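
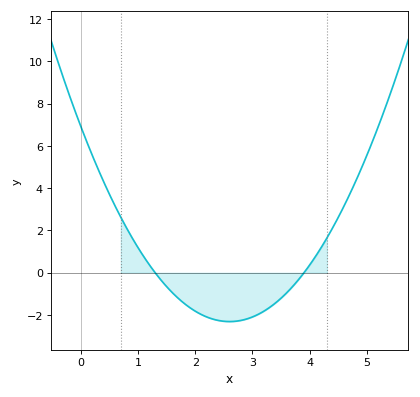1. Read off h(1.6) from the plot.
-1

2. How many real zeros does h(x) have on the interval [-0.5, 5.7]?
2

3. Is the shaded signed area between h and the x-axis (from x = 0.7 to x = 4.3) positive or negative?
negative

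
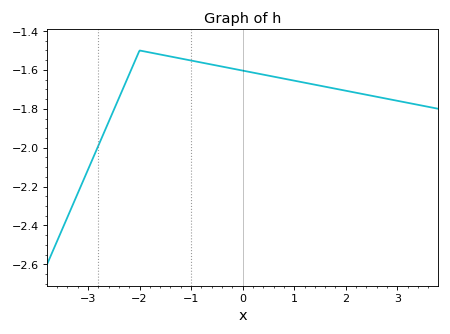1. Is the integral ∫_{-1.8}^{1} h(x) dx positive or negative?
negative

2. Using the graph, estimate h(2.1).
-1.71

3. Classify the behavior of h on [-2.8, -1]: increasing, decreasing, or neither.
neither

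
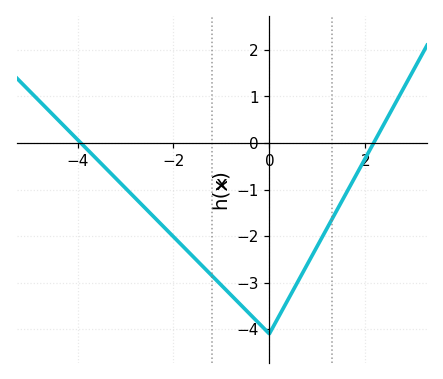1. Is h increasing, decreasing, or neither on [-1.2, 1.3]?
neither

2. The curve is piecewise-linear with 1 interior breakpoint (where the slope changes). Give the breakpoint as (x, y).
(0, -4.1)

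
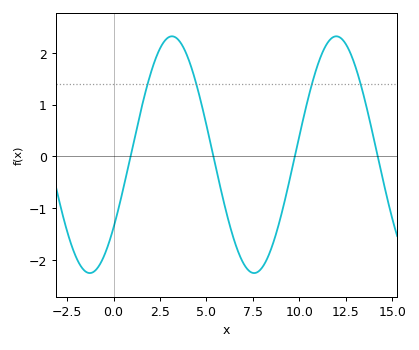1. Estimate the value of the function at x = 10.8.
1.5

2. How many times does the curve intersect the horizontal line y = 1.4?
4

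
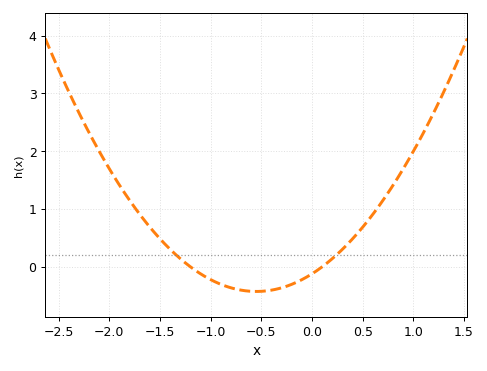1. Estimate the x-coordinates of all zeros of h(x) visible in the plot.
-1.2, 0.1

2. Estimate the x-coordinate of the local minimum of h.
-0.5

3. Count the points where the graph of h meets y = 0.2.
2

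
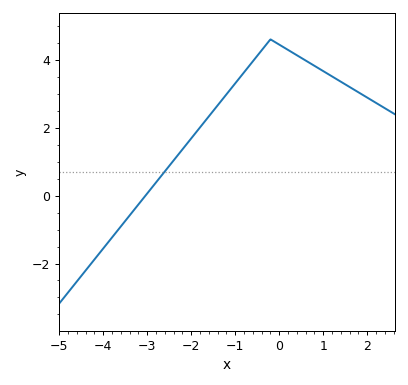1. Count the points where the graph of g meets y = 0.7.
1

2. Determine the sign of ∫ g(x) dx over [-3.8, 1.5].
positive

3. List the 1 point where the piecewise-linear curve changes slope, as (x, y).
(-0.2, 4.6)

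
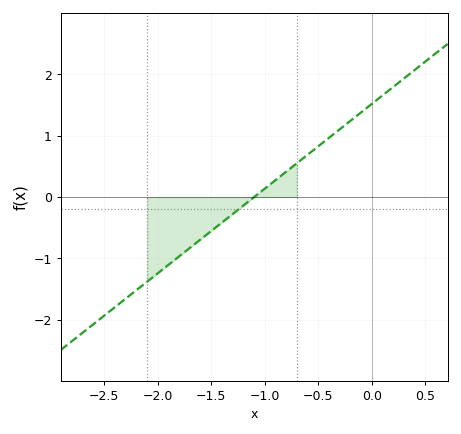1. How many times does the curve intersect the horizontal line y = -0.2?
1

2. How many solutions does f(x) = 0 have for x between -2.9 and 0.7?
1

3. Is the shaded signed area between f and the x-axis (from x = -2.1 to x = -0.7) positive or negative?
negative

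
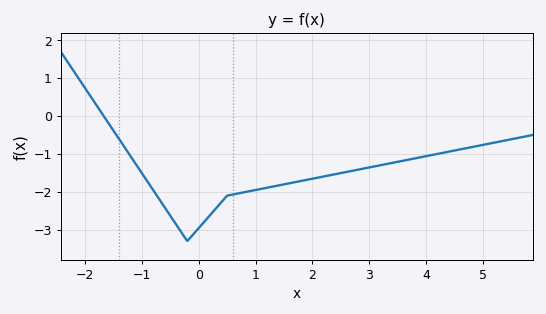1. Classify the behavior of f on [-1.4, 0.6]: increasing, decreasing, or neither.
neither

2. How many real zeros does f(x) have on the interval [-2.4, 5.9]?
1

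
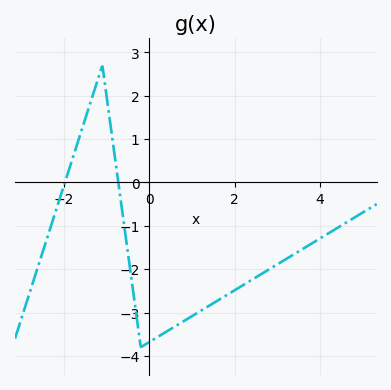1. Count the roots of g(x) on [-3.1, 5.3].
2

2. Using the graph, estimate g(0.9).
-3.1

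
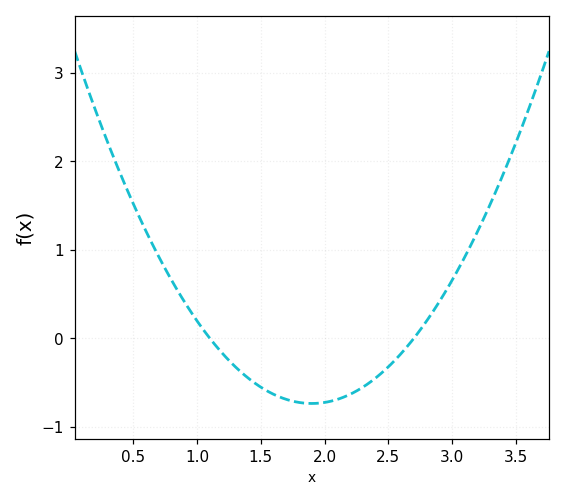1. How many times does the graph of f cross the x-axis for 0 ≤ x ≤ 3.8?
2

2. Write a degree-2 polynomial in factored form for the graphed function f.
y = 1.15(x - 1.1)(x - 2.7)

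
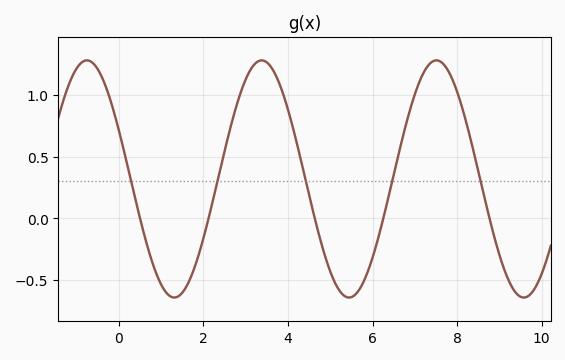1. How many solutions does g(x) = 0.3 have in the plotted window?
5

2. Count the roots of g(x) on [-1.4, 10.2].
5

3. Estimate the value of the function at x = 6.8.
0.771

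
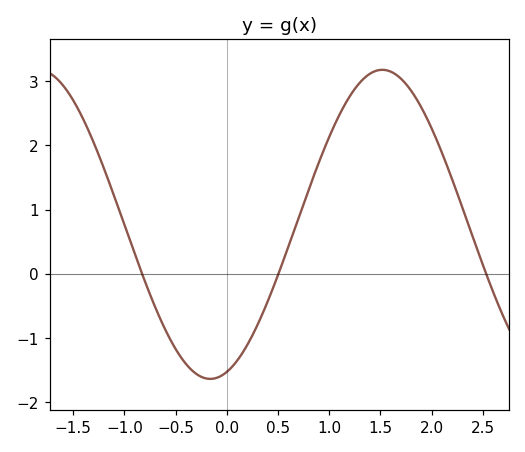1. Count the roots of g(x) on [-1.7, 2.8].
3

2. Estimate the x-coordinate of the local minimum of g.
-0.161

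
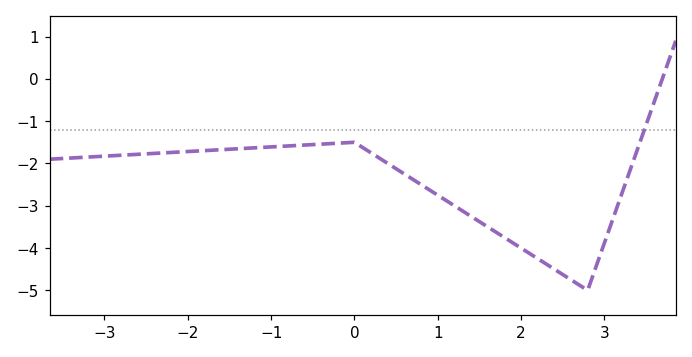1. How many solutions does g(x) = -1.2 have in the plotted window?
1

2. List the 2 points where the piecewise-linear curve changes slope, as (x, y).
(0, -1.5); (2.8, -5)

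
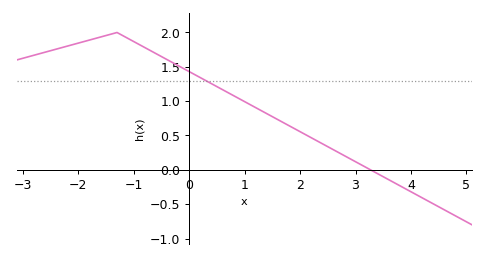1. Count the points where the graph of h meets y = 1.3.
1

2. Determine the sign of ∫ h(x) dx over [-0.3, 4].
positive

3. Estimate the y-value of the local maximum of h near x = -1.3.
2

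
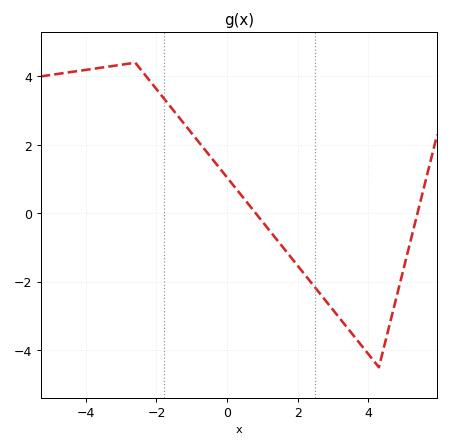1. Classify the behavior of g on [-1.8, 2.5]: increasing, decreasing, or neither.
decreasing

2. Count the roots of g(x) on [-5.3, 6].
2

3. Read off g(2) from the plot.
-1.53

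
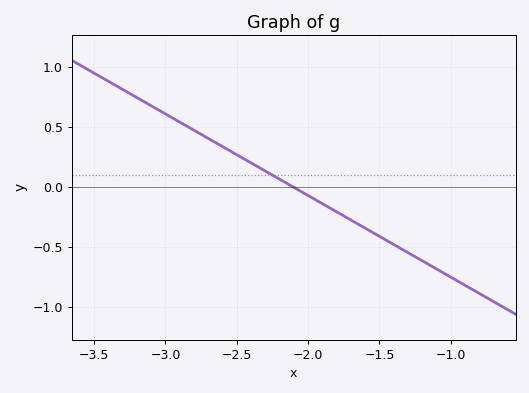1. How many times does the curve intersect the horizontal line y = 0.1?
1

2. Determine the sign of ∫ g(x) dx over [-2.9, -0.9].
negative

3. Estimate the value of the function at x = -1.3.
-0.55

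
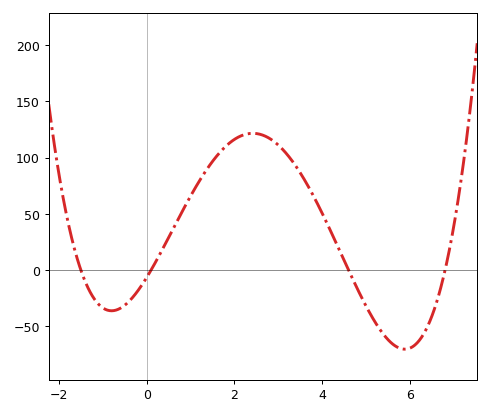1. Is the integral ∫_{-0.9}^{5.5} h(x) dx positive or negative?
positive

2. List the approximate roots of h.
-1.4, 0.2, 4.6, 6.8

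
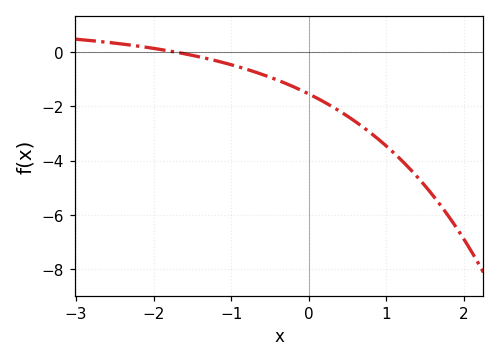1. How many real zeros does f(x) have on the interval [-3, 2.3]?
1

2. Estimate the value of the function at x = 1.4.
-4.6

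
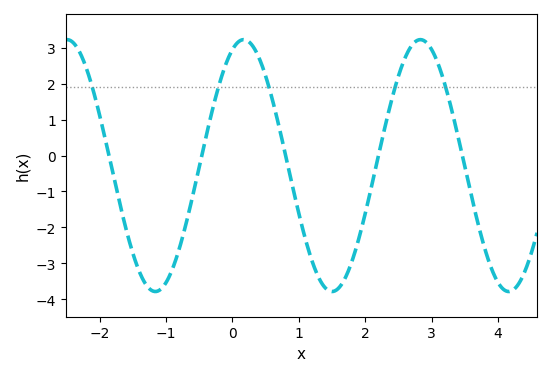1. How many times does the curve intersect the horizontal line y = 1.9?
5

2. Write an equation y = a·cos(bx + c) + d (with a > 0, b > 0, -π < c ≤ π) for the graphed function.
y = 3.5cos(2.4x - 0.4) - 0.28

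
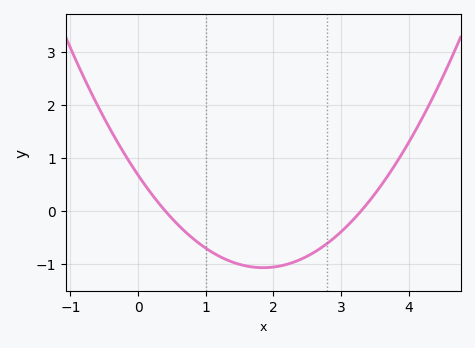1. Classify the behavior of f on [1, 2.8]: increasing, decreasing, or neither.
neither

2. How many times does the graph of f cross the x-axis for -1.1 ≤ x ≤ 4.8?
2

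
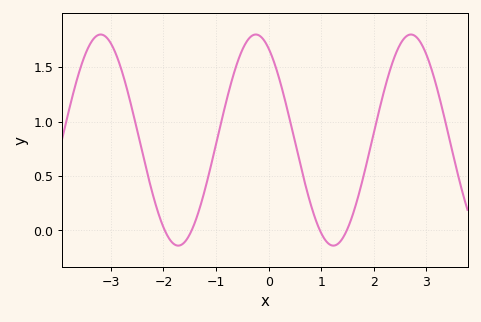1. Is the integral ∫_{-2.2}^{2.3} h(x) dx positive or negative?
positive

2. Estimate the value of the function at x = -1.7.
-0.15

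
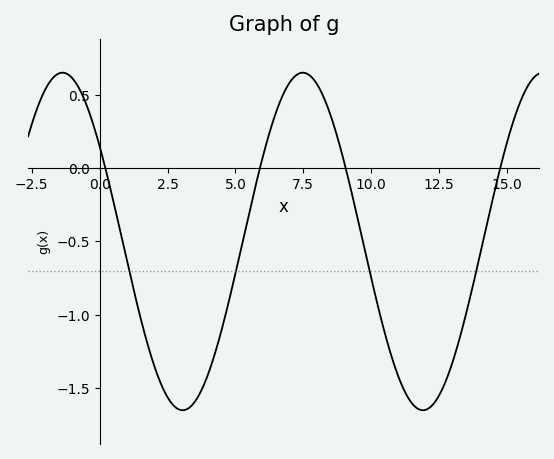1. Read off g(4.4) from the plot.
-1.15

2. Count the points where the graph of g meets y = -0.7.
4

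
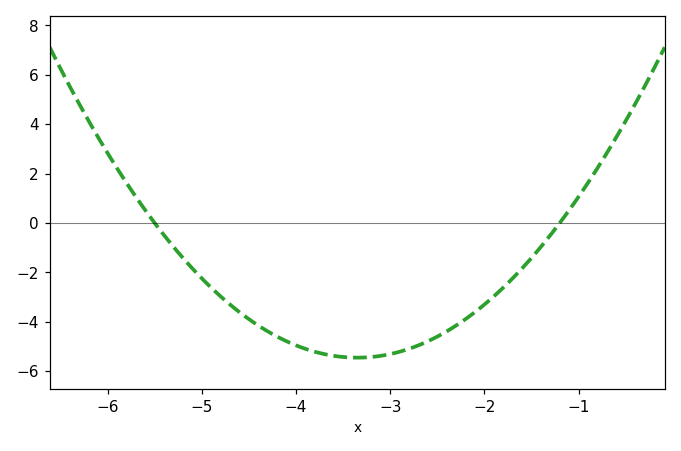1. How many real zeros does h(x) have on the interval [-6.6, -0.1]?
2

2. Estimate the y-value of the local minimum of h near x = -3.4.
-5.45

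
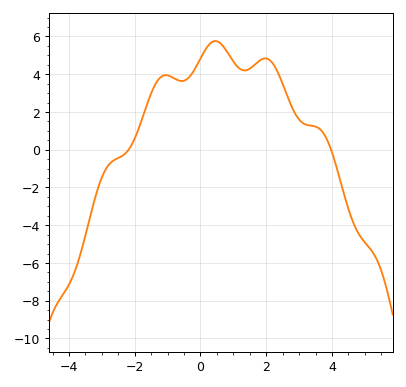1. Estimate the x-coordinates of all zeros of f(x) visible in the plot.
-2.2, 4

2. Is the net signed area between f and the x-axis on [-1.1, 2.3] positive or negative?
positive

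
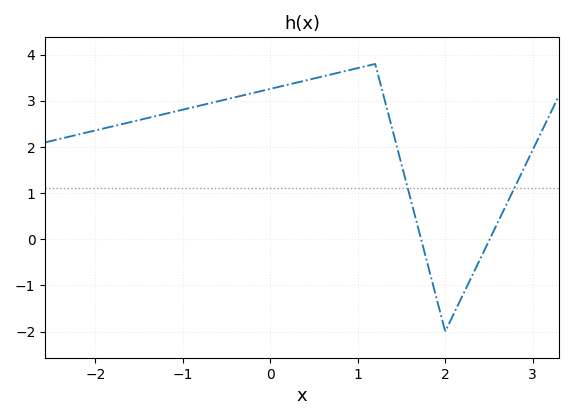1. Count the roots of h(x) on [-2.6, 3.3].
2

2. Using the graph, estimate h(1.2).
3.8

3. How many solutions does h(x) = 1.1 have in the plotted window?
2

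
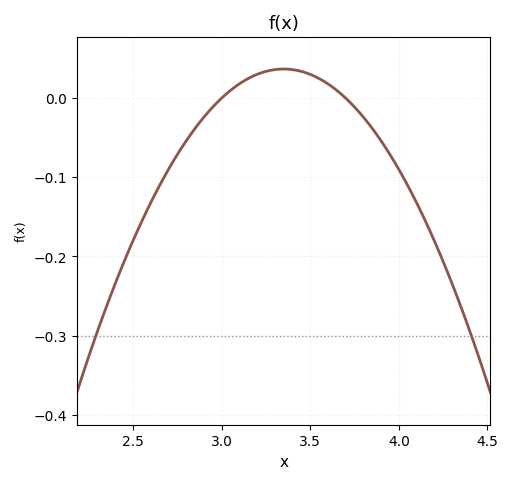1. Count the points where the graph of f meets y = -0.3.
2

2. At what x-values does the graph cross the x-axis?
3, 3.7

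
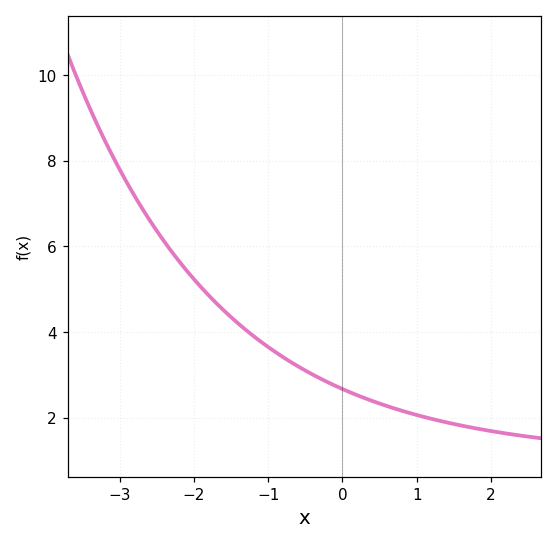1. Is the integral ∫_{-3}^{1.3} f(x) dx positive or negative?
positive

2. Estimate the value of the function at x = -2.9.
7.4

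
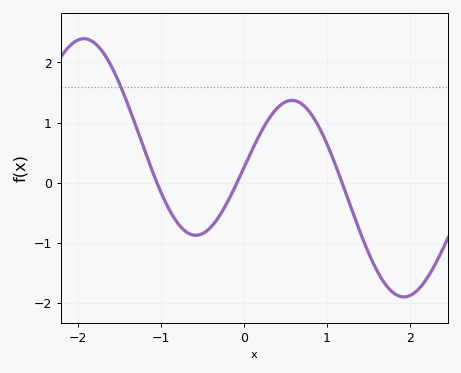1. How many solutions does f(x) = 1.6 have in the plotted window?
1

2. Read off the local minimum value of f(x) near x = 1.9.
-1.9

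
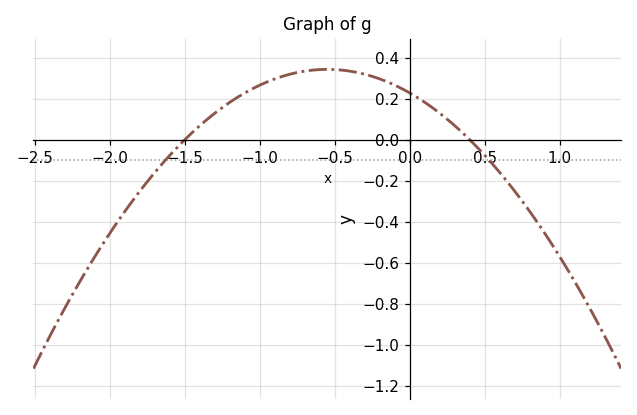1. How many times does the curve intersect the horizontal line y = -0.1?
2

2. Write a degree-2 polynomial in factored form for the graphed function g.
y = -0.38(x + 1.5)(x - 0.4)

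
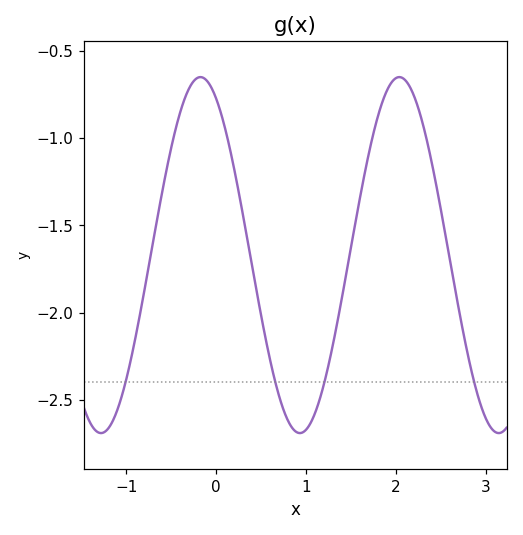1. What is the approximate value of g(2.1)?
-0.667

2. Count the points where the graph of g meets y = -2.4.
4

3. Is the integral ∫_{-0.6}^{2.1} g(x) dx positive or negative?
negative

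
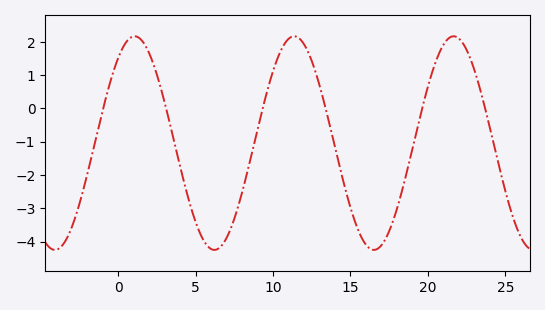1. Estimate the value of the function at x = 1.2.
2.2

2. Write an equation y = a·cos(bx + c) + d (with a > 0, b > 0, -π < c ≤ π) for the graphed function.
y = 3.21cos(0.61x - 0.65) - 1.04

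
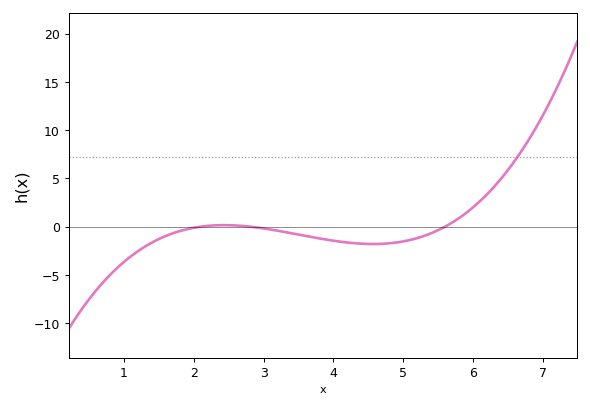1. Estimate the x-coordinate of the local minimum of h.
4.6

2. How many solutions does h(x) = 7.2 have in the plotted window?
1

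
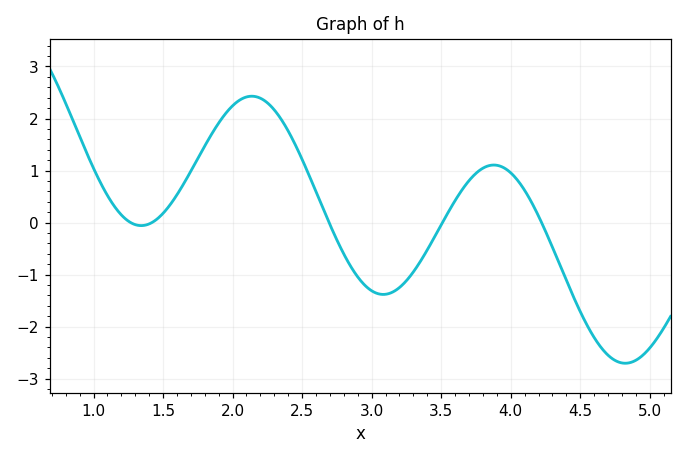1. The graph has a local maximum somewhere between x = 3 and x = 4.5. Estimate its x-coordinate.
3.88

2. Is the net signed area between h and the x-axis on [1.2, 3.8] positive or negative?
positive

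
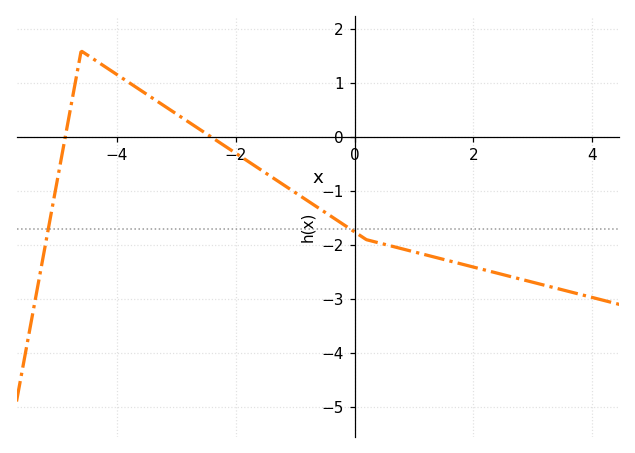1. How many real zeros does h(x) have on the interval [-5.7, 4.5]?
2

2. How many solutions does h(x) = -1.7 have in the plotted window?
2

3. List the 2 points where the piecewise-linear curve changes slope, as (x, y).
(-4.6, 1.6); (0.2, -1.9)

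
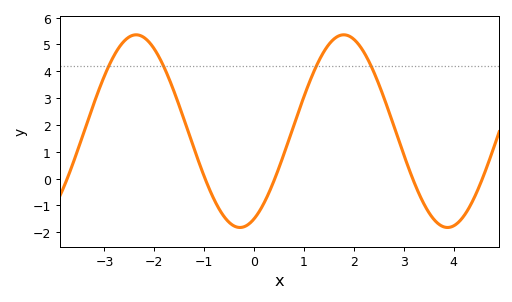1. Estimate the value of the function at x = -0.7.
-1.14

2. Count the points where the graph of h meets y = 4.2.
4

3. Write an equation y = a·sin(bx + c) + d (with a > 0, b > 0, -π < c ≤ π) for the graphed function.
y = 3.59sin(1.51x - 1.14) + 1.77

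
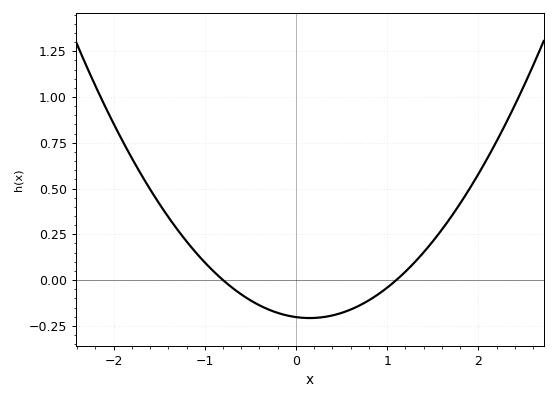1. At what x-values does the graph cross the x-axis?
-0.8, 1.1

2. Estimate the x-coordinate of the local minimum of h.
0.15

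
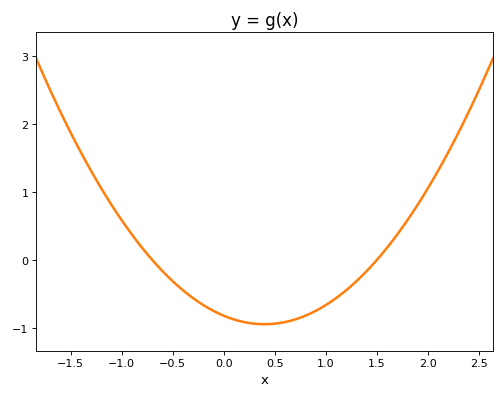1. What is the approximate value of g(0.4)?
-0.9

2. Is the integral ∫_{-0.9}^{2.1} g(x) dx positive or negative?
negative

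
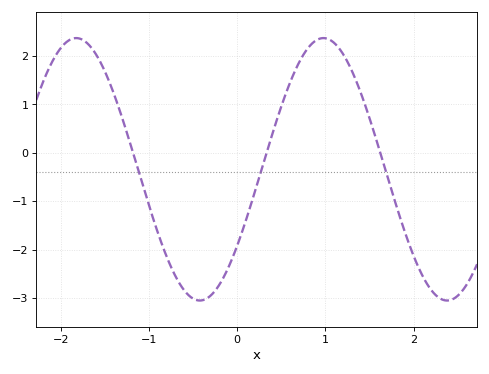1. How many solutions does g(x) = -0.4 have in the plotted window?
3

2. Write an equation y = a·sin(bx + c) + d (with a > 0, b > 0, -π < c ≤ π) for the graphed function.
y = 2.71sin(2.24x - 0.62) - 0.34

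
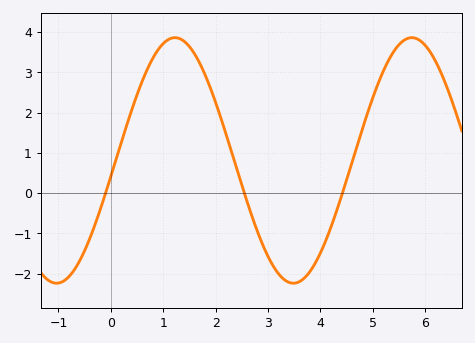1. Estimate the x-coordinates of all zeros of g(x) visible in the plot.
0, 2.6, 4.4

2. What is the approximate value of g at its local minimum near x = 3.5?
-2.2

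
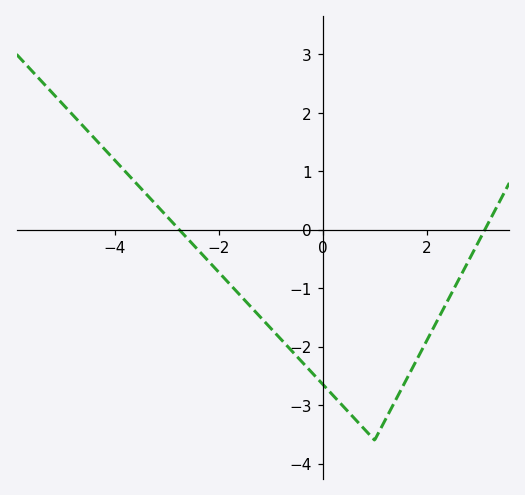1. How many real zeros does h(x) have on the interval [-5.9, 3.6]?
2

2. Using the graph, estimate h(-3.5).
0.7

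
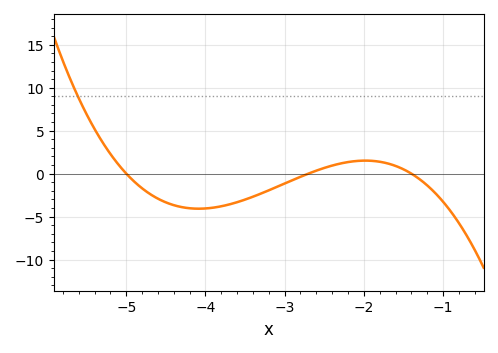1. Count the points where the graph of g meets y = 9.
1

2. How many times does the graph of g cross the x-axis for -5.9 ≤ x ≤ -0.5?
3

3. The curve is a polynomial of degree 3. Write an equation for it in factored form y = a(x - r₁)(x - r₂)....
y = -1.2(x + 5)(x + 2.7)(x + 1.4)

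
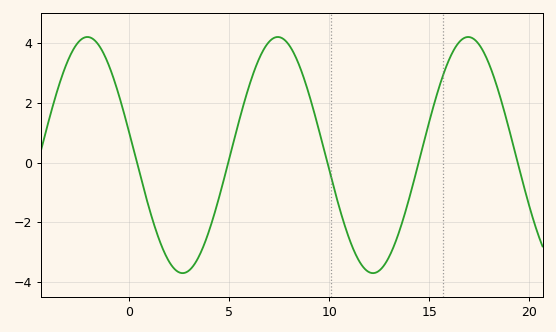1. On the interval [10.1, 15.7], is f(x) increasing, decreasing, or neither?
neither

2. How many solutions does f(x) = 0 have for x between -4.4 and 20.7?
5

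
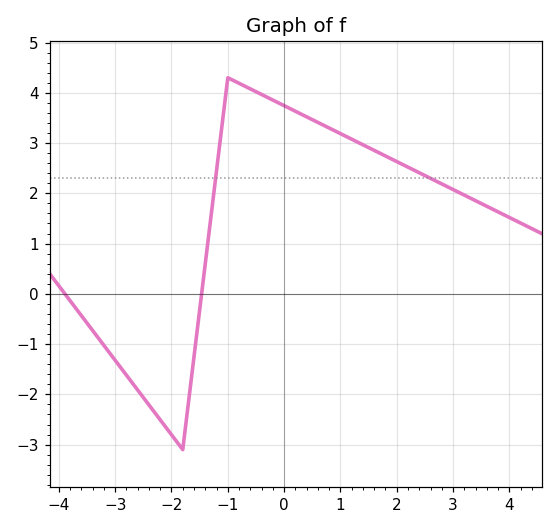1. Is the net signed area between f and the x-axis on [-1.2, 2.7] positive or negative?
positive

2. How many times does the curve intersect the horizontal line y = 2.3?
2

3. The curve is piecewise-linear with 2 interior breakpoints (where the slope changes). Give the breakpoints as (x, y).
(-1.8, -3.1); (-1, 4.3)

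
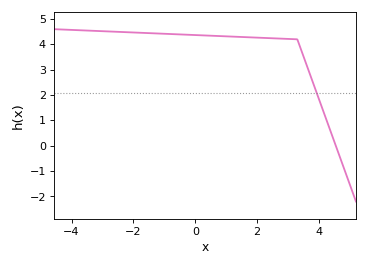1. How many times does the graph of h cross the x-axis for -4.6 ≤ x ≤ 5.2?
1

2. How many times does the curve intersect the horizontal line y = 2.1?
1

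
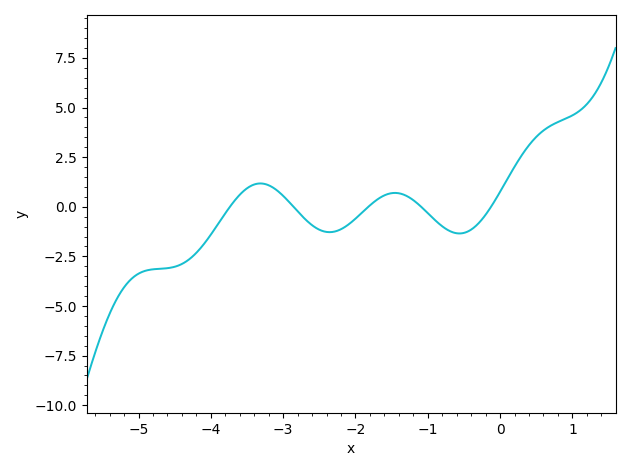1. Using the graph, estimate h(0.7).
4.08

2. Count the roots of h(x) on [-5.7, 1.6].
5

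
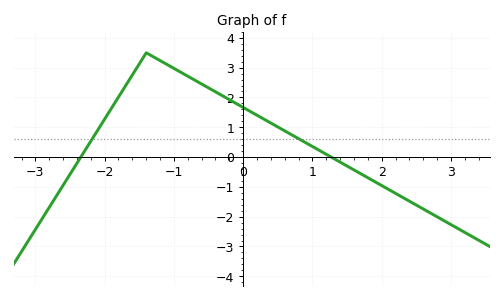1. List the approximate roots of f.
-2.34, 1.27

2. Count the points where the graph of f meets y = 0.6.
2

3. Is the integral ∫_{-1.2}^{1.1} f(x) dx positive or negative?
positive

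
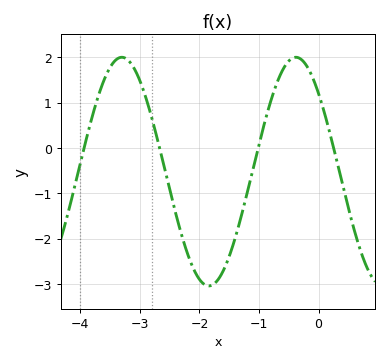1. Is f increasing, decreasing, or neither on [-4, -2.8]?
neither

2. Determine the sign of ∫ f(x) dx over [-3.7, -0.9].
negative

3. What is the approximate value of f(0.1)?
0.8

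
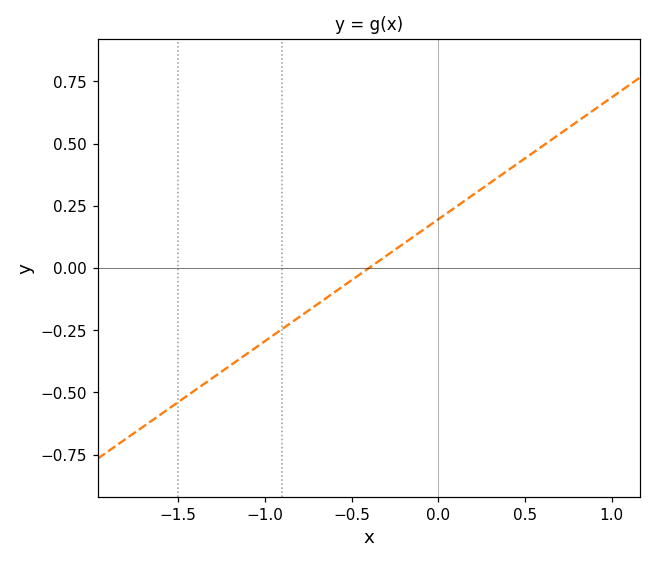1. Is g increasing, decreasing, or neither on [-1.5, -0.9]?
increasing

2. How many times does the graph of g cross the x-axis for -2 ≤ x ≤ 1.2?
1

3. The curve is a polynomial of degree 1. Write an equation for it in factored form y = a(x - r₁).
y = 0.49(x + 0.4)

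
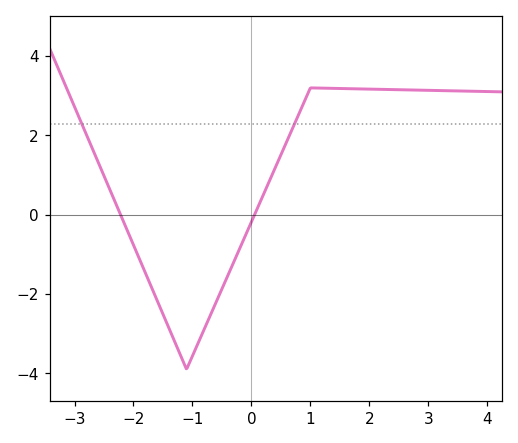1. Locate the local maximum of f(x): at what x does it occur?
1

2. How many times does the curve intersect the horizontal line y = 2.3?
2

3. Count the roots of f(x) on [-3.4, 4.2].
2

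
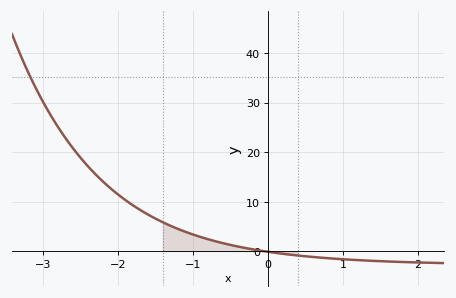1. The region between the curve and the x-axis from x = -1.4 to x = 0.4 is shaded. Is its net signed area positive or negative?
positive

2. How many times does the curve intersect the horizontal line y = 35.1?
1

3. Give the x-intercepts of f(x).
0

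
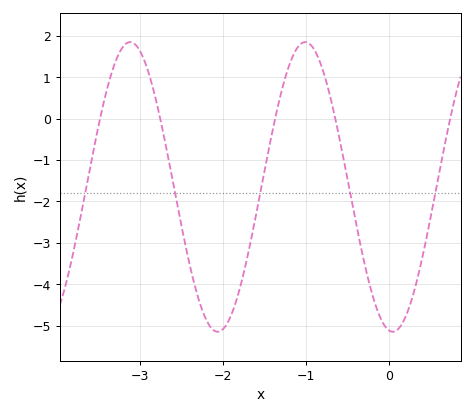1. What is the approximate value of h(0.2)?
-4.8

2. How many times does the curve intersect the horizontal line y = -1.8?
5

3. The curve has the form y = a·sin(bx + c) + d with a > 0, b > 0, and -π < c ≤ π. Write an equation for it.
y = 3.5sin(3x - 1.7) - 1.65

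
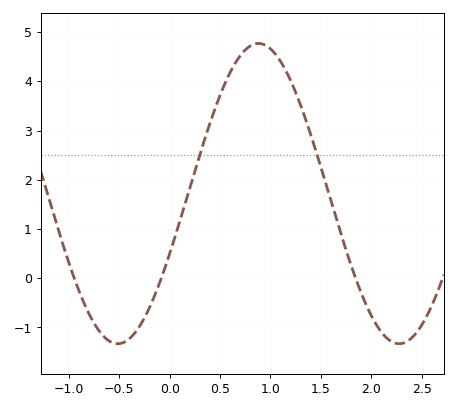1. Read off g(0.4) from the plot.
3.15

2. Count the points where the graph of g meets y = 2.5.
2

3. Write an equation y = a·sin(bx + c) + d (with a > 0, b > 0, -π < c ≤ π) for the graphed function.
y = 3.05sin(2.25x - 0.412) + 1.72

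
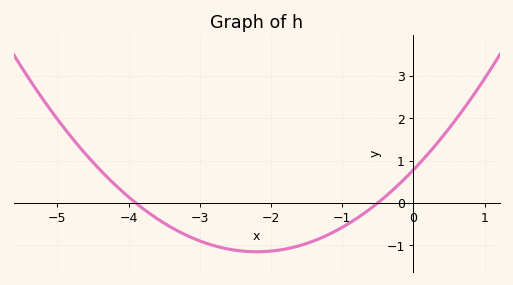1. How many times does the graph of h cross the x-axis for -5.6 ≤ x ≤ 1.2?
2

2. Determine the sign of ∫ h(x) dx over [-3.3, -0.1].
negative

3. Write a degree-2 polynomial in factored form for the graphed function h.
y = 0.4(x + 3.9)(x + 0.5)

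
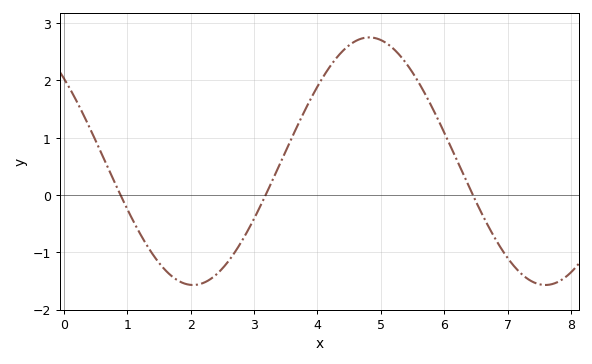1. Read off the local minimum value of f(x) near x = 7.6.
-1.57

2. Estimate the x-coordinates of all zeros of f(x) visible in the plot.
0.892, 3.18, 6.45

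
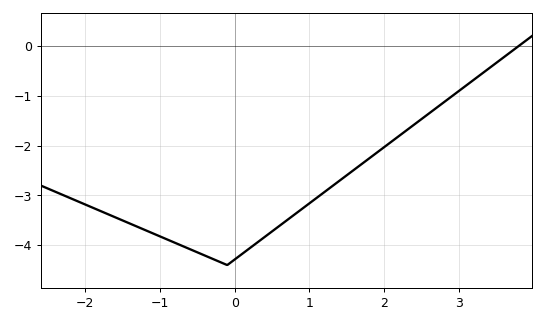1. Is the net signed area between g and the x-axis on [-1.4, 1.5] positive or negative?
negative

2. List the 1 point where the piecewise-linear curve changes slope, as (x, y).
(-0.1, -4.4)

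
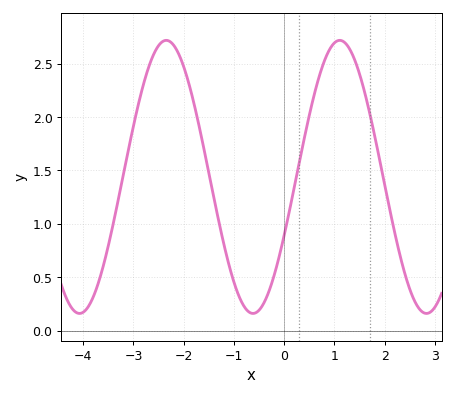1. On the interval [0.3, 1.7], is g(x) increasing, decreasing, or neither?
neither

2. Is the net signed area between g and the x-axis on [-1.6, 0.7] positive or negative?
positive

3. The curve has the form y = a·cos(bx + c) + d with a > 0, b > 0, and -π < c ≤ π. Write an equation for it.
y = 1.28cos(1.8x - 2) + 1.44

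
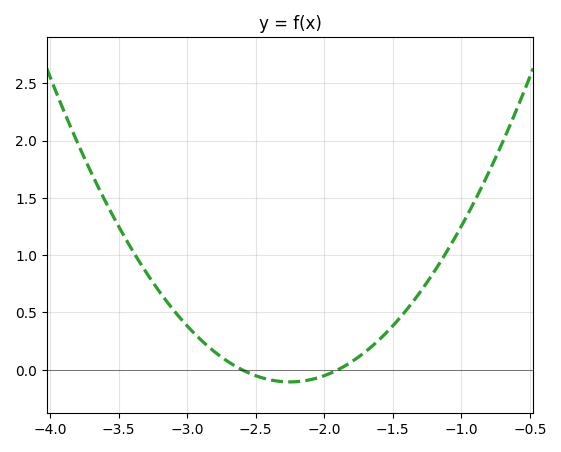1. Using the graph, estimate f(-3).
0.383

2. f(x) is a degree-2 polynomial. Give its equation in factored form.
y = 0.87(x + 2.6)(x + 1.9)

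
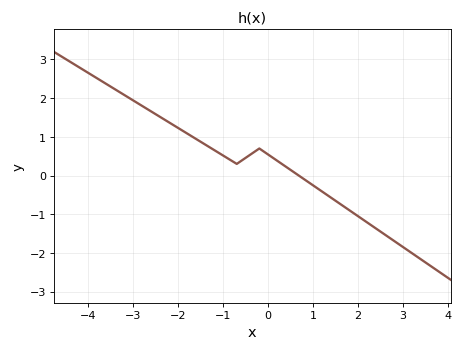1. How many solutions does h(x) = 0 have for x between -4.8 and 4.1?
1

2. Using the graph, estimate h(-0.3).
0.62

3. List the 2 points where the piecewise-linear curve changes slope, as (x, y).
(-0.7, 0.3); (-0.2, 0.7)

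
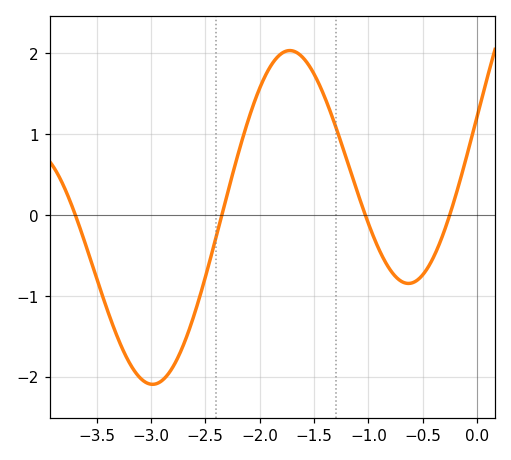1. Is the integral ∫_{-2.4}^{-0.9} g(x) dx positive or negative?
positive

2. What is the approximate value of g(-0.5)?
-0.7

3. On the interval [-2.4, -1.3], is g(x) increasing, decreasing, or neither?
neither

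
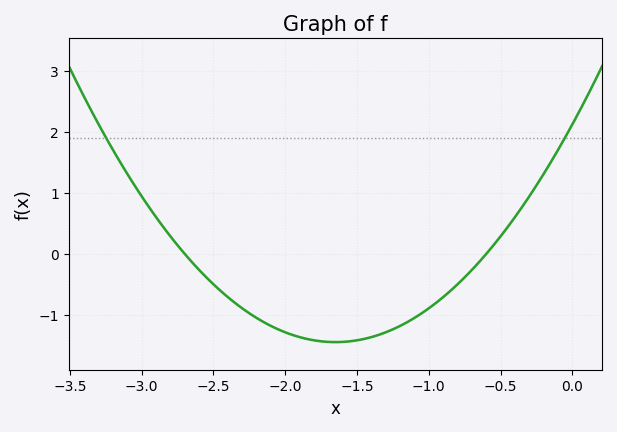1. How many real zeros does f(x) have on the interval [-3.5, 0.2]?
2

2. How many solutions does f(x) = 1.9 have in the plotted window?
2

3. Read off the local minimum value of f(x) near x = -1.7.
-1.4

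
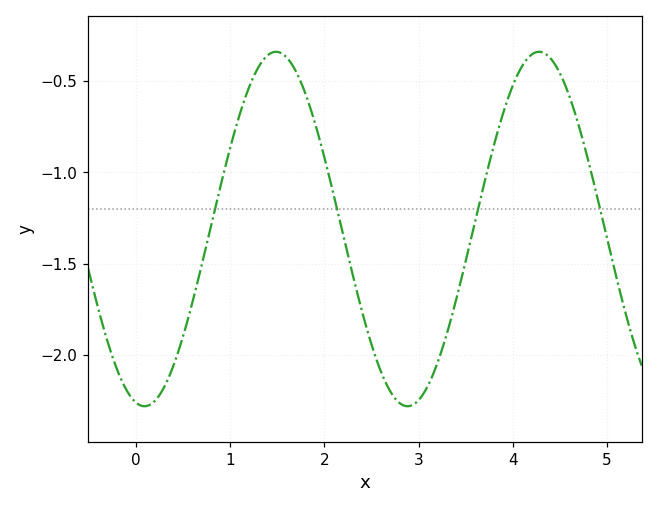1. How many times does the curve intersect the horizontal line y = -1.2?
4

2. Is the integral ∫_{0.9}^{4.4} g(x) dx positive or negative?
negative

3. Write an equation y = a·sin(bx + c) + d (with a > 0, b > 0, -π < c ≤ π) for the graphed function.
y = 0.97sin(2.25x - 1.77) - 1.31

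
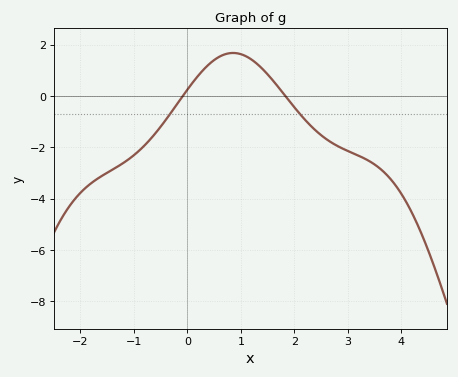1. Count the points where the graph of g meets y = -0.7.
2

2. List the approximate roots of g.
-0.1, 1.8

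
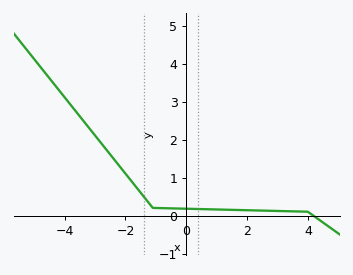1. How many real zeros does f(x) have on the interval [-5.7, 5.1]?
1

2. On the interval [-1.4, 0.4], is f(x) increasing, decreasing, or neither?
decreasing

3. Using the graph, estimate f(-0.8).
0.194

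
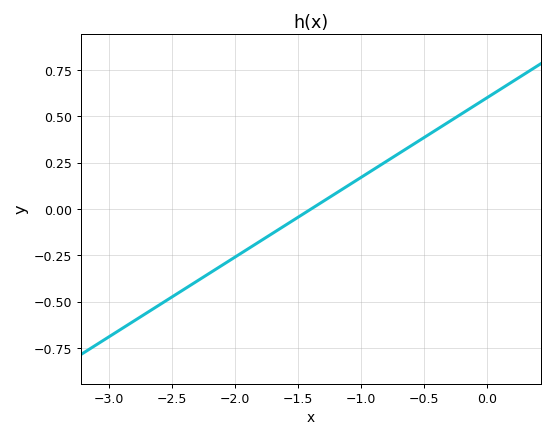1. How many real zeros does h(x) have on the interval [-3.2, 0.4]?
1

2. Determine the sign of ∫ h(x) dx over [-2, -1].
negative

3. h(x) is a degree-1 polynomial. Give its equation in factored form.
y = 0.43(x + 1.4)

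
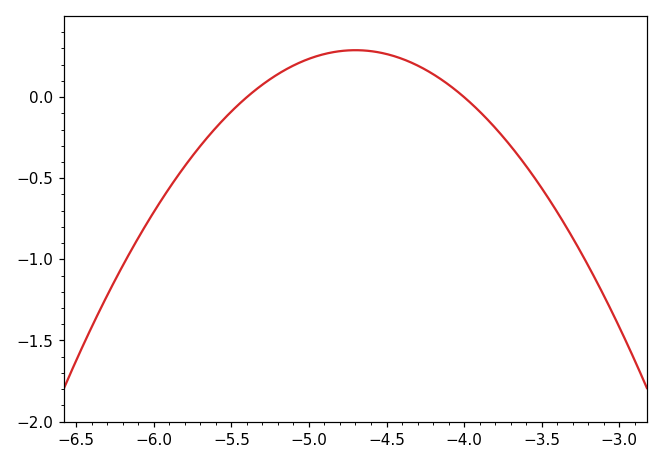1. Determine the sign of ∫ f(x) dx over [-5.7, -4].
positive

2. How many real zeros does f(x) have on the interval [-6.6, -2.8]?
2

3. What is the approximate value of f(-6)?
-0.708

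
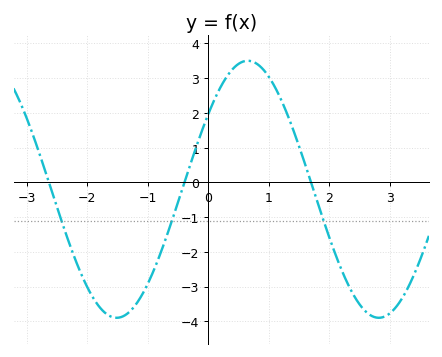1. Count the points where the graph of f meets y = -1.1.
3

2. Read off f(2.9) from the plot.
-3.88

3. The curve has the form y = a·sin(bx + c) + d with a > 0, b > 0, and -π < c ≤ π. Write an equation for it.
y = 3.7sin(1.45x + 0.62) - 0.2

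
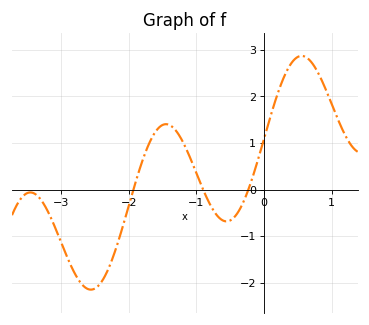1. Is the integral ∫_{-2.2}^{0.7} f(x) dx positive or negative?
positive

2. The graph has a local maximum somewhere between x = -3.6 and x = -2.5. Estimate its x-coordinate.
-3.5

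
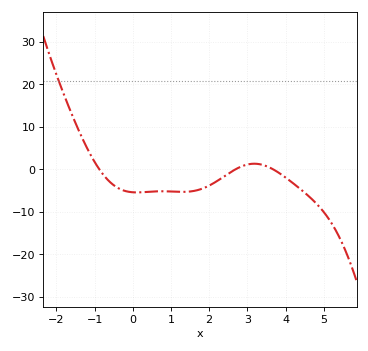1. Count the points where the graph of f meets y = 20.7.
1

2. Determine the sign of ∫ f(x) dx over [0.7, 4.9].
negative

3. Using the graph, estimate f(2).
-3.87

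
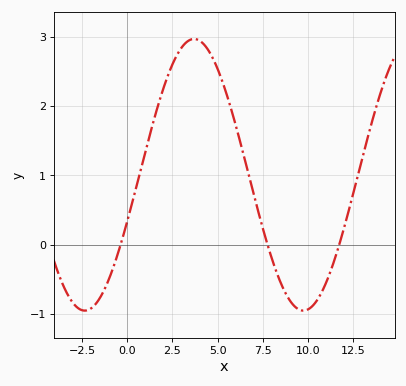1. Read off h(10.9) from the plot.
-0.6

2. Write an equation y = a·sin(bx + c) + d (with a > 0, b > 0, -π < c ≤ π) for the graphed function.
y = 1.96sin(0.52x - 0.35) + 1.01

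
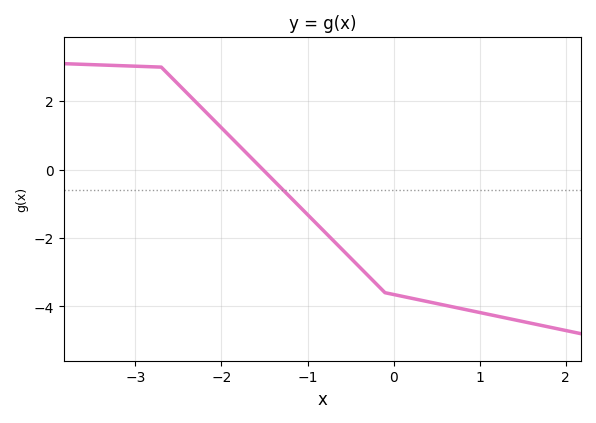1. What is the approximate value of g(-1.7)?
0.462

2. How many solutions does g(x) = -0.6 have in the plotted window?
1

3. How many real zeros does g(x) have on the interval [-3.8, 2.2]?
1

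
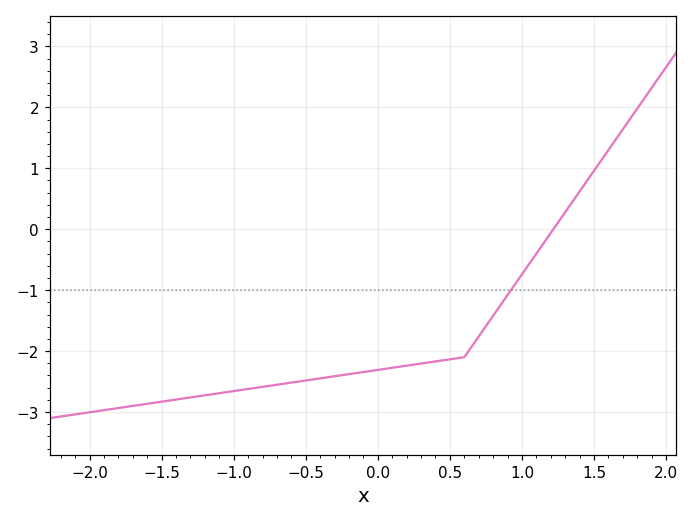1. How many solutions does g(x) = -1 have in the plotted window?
1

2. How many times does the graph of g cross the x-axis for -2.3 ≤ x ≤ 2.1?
1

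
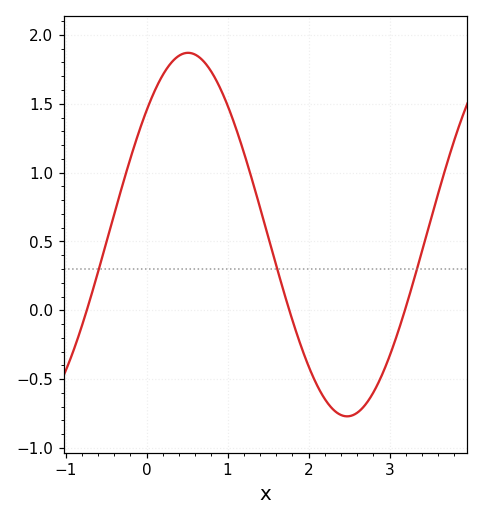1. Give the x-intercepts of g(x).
-0.737, 1.76, 3.19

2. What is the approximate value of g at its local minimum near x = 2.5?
-0.77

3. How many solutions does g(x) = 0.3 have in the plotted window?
3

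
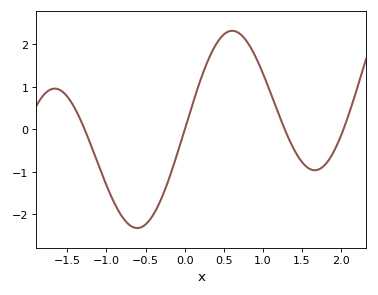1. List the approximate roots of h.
-1.3, 0, 1.3, 2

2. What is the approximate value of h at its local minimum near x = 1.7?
-1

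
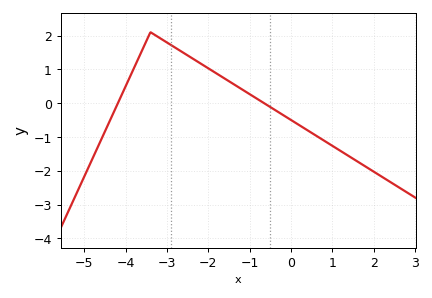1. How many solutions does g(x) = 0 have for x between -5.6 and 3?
2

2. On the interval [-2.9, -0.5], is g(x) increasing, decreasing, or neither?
decreasing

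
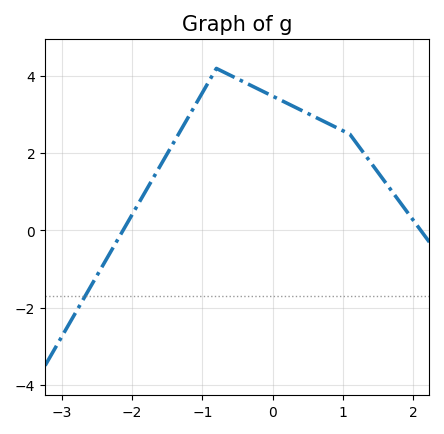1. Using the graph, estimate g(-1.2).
2.94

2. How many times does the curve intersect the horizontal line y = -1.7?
1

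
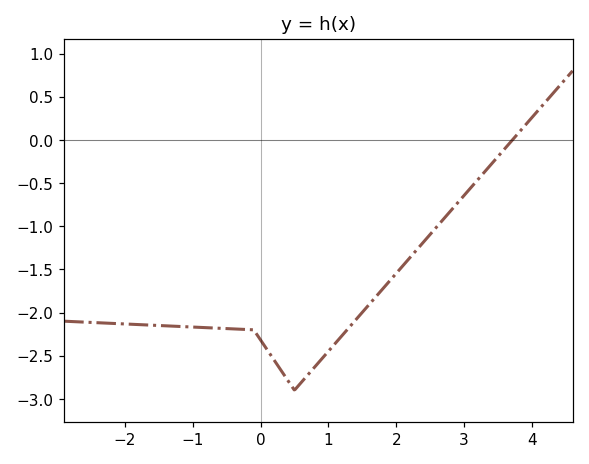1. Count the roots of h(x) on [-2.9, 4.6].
1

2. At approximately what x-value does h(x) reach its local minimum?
0.501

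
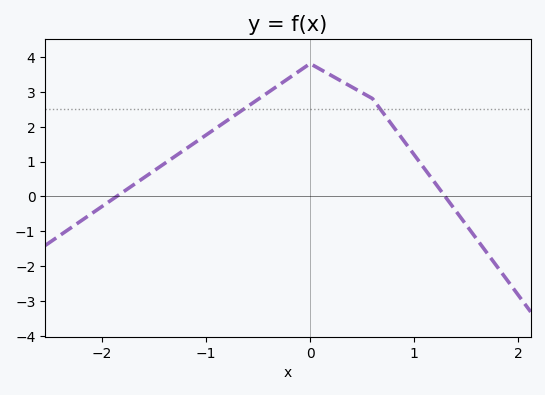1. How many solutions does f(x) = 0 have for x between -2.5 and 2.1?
2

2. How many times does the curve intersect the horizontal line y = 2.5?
2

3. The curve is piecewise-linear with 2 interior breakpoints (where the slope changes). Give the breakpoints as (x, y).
(0, 3.8); (0.6, 2.8)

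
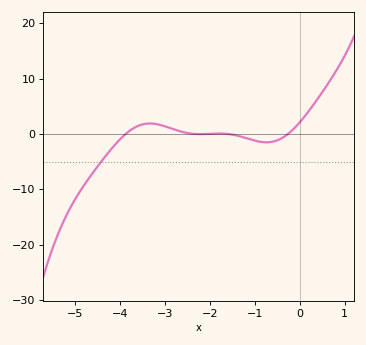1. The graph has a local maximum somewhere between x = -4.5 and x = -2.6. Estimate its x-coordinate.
-3.34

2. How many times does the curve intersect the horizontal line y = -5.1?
1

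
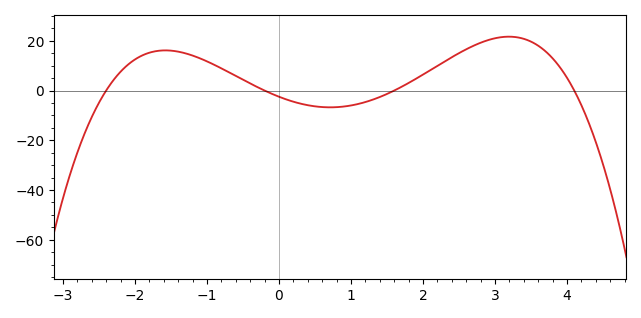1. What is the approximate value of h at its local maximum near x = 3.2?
22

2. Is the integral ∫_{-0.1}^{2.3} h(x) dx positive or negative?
negative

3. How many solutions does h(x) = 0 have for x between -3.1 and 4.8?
4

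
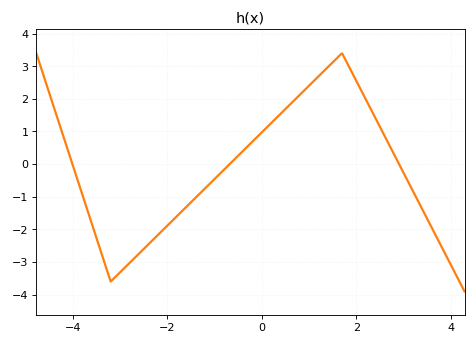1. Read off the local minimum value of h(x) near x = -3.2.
-3.6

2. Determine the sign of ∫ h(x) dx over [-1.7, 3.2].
positive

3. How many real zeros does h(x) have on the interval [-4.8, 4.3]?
3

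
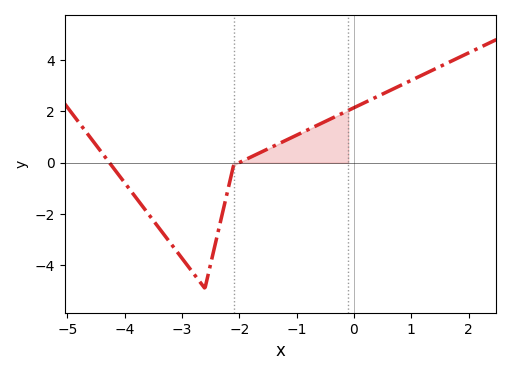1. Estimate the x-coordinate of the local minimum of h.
-2.6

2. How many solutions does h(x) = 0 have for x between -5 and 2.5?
2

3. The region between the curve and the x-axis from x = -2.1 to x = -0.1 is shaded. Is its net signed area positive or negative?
positive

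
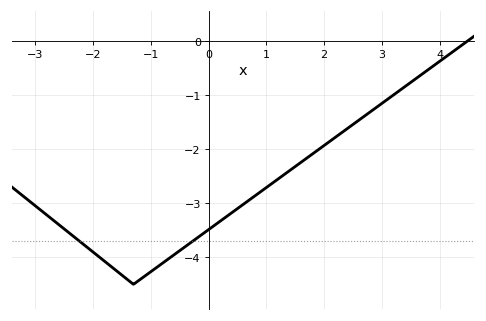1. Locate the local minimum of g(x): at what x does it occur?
-1.4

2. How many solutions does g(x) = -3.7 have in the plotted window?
2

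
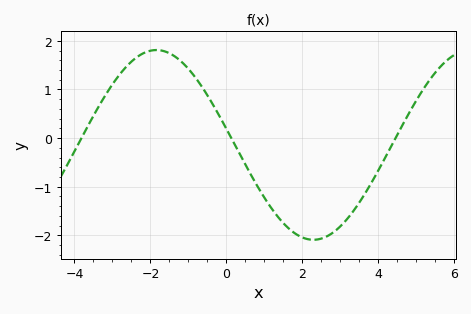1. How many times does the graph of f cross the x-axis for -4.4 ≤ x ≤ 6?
3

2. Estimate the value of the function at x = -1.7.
1.8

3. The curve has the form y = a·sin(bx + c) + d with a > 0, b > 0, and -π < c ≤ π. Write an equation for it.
y = 1.95sin(0.76x + 3) - 0.14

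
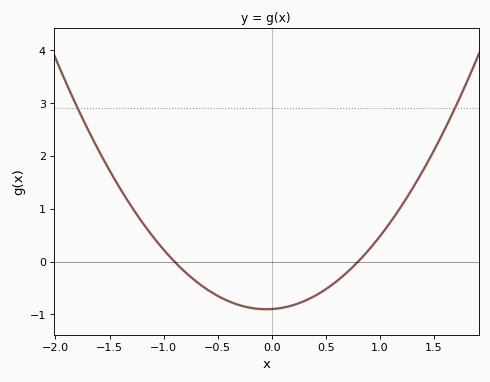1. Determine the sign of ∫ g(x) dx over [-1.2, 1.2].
negative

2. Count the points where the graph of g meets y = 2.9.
2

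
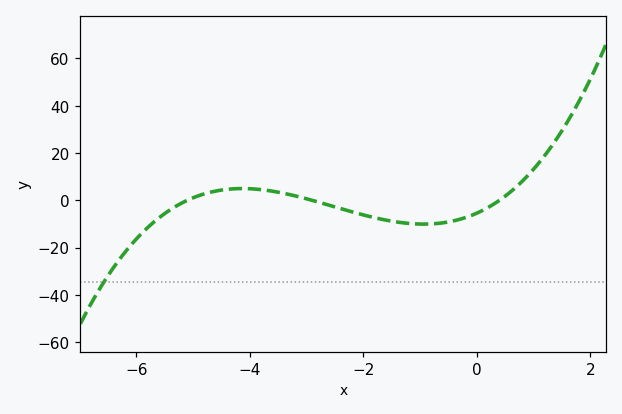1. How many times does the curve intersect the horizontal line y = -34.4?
1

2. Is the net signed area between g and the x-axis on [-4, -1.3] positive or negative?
negative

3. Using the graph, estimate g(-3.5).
3.44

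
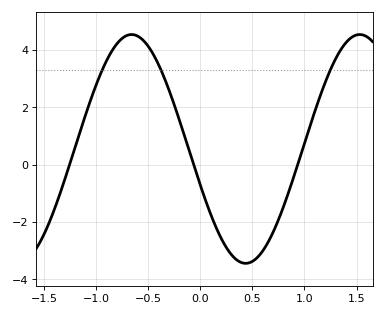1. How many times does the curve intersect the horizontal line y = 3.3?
3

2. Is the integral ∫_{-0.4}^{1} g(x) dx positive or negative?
negative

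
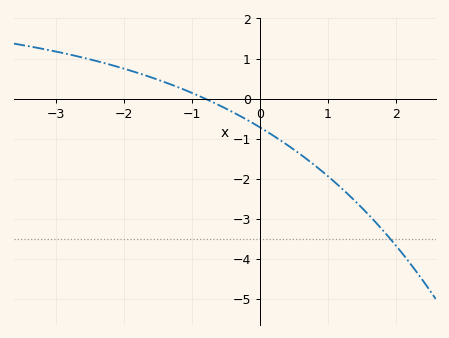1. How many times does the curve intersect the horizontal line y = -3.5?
1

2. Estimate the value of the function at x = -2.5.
1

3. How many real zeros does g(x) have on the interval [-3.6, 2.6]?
1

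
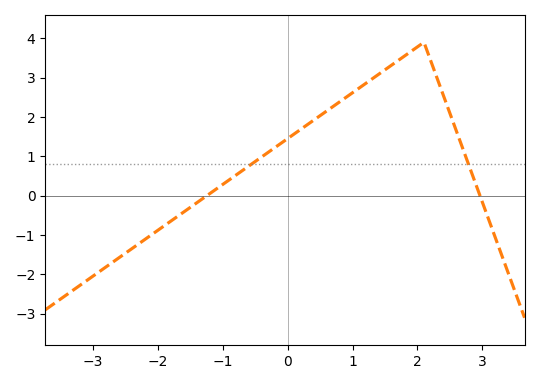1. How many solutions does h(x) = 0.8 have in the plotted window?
2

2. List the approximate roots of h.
-1.25, 2.96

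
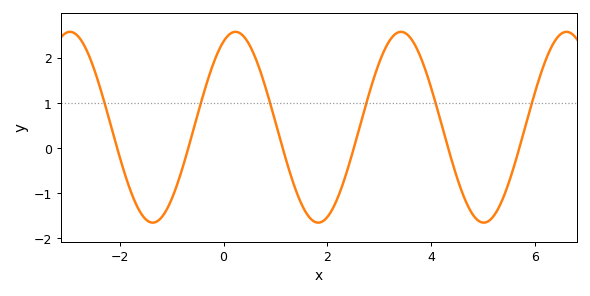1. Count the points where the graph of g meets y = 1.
6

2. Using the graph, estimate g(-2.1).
0.2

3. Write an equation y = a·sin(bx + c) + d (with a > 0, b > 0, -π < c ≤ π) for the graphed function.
y = 2.11sin(2x + 1.1) + 0.46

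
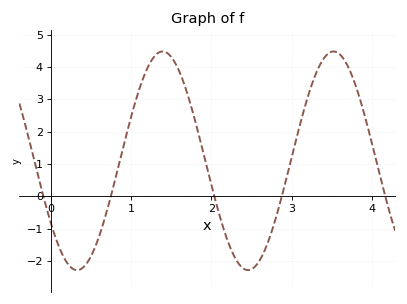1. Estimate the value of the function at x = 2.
0.4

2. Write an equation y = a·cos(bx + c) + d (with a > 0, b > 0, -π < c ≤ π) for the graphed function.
y = 3.38cos(3x + 2.2) + 1.1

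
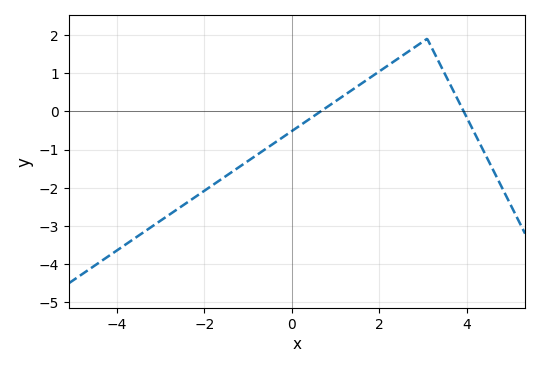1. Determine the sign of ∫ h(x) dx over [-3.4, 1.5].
negative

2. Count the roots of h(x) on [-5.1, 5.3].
2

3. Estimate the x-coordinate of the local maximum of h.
3.2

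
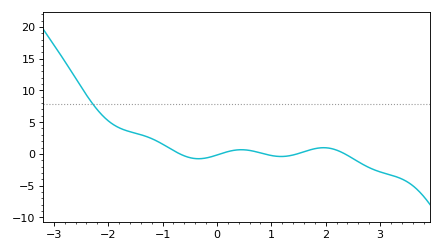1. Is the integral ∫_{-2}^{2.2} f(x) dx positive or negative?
positive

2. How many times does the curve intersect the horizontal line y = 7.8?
1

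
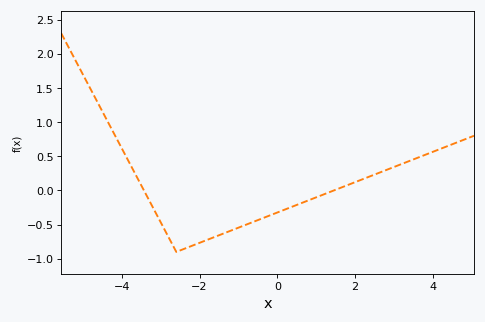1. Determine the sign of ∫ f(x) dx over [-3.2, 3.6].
negative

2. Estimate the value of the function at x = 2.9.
0.321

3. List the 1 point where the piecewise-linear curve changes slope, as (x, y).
(-2.6, -0.9)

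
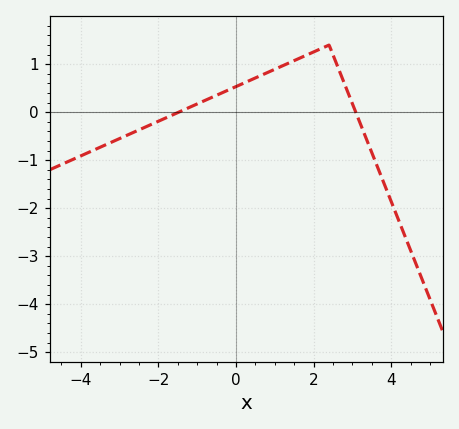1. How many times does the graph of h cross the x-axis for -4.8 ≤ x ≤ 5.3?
2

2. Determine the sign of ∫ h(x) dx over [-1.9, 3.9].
positive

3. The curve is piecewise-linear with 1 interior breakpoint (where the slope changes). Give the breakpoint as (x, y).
(2.4, 1.4)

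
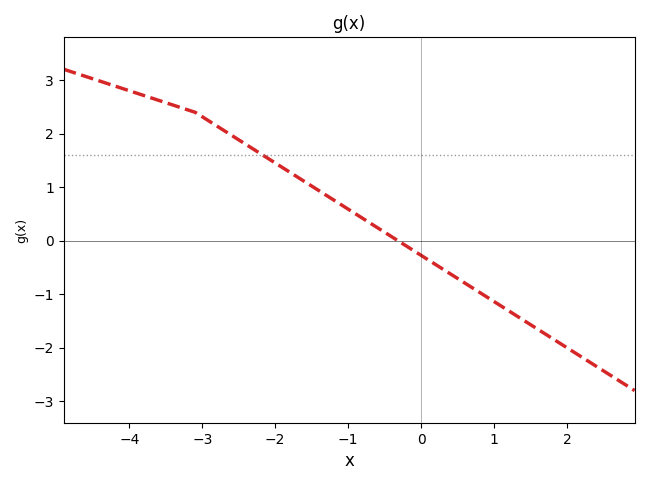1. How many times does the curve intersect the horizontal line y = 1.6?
1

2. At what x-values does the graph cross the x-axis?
-0.4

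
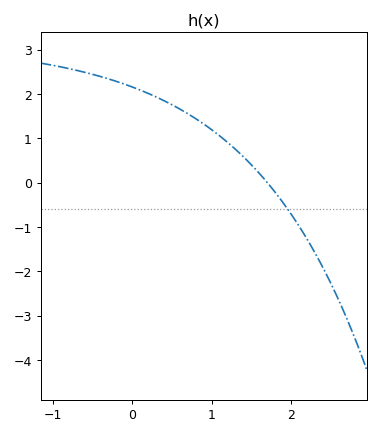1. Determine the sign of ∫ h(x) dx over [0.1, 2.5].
positive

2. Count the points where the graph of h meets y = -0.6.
1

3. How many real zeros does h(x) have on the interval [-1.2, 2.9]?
1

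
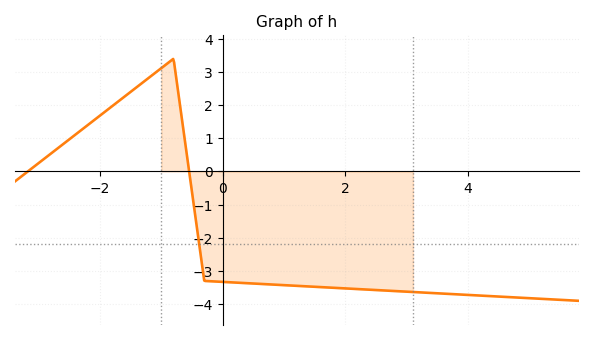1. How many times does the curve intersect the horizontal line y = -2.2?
1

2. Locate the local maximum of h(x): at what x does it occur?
-0.802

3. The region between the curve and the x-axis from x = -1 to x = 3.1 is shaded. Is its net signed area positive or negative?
negative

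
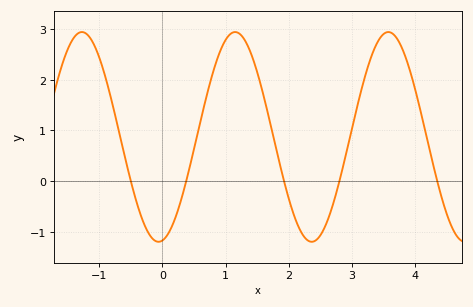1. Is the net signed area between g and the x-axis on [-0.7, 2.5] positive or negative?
positive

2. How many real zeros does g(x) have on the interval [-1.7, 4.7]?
5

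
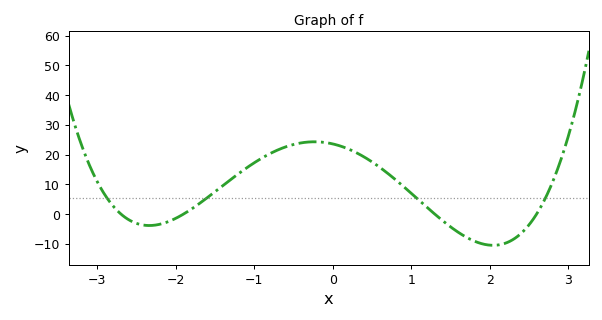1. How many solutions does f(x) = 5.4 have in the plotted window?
4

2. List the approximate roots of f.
-2.7, -1.9, 1.3, 2.6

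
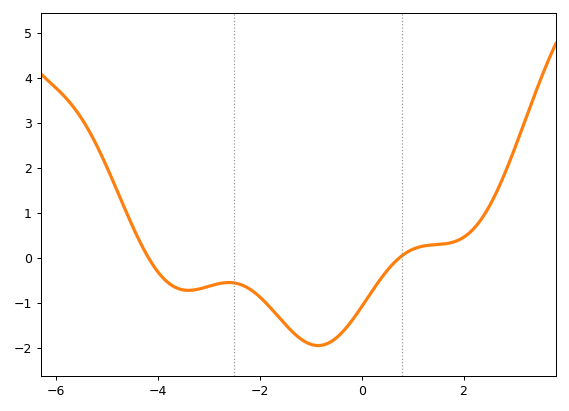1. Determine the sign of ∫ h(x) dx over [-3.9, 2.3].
negative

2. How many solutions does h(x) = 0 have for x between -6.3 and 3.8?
2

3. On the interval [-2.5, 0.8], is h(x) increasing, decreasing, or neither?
neither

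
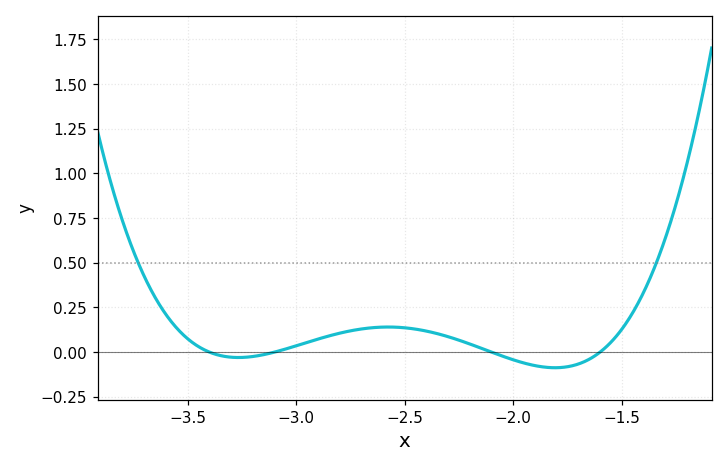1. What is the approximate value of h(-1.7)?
-0.05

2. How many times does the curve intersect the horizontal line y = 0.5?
2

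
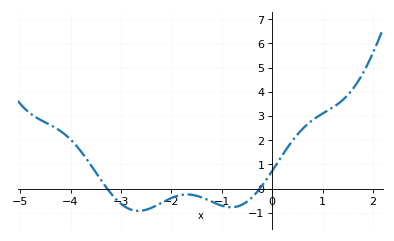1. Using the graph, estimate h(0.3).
1.7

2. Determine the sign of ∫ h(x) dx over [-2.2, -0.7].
negative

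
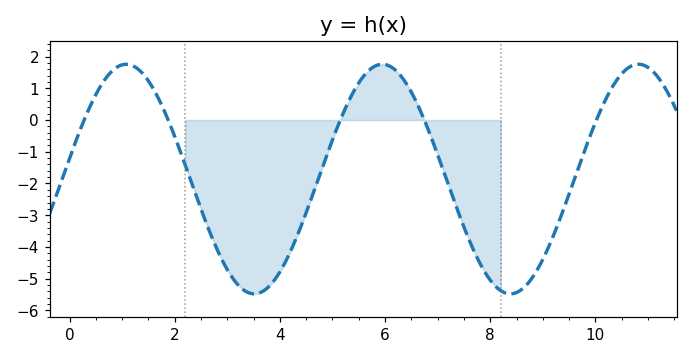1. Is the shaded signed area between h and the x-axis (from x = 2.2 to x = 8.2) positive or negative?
negative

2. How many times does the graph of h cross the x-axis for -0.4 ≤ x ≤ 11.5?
5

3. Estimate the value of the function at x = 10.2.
0.7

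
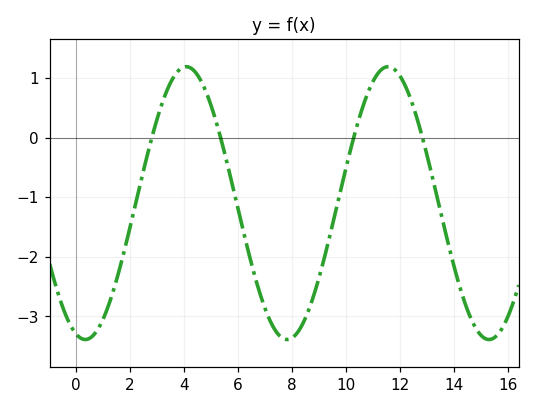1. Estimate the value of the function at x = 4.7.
0.89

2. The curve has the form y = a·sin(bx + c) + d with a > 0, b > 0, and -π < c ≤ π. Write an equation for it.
y = 2.29sin(0.84x - 1.86) - 1.1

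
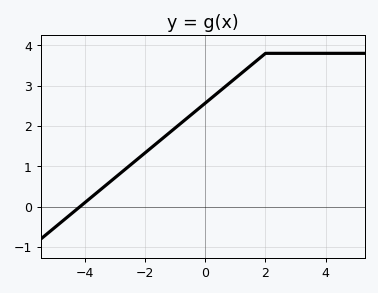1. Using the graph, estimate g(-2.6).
1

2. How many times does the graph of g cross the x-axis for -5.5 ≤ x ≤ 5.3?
1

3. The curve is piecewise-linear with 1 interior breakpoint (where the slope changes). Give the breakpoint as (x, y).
(2, 3.8)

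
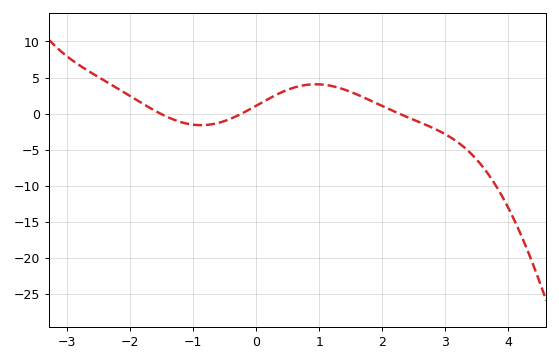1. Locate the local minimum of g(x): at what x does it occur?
-0.873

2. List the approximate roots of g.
-1.52, -0.229, 2.26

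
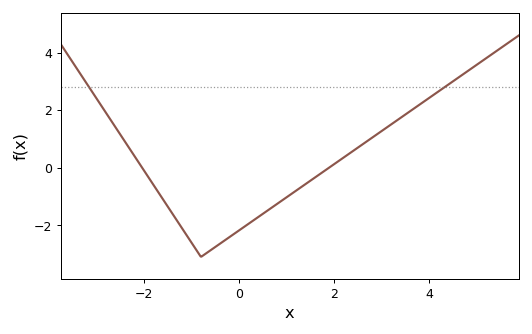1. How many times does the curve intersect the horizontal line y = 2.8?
2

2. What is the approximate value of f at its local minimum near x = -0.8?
-3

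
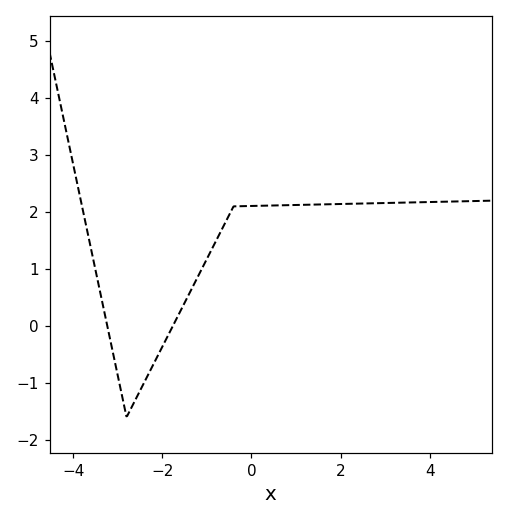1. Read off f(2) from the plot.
2.1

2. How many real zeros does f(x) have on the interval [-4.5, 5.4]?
2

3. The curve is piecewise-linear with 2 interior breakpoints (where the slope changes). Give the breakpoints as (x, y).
(-2.8, -1.6); (-0.4, 2.1)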